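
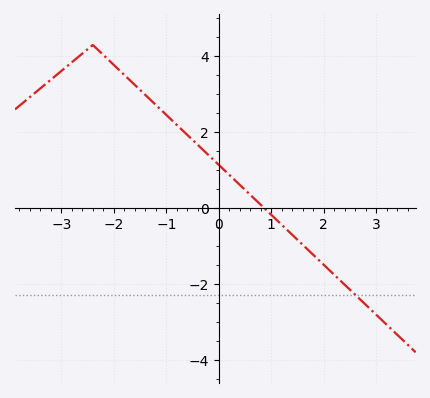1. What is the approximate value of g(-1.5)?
3.11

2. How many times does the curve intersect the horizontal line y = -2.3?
1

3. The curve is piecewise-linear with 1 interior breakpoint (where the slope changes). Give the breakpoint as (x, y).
(-2.4, 4.3)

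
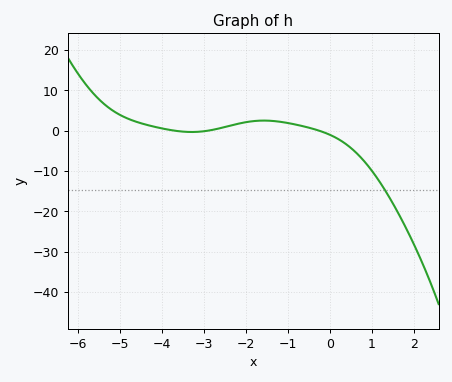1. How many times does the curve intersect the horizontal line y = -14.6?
1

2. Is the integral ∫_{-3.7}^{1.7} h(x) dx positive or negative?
negative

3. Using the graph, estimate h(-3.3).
0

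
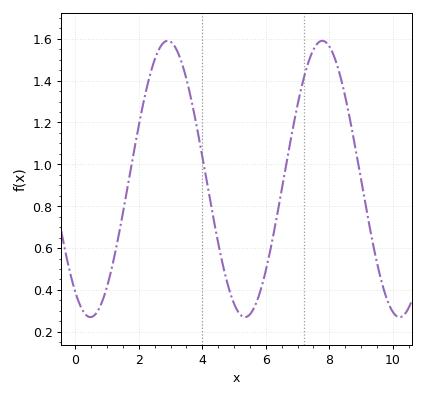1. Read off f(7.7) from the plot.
1.59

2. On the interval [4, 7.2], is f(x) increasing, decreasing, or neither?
neither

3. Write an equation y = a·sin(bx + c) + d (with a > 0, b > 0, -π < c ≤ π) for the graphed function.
y = 0.66sin(1.29x - 2.18) + 0.93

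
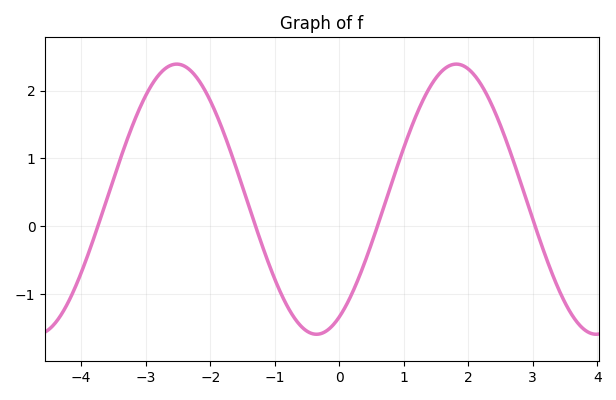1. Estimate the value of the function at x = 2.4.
1.71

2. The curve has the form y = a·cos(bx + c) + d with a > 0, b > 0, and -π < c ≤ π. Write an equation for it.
y = 1.99cos(1.45x - 2.63) + 0.4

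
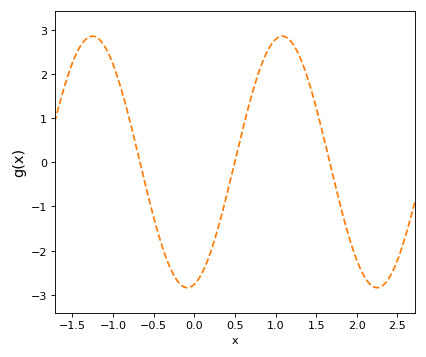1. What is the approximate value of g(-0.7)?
0.2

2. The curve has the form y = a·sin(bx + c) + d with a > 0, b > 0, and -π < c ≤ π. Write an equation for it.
y = 2.85sin(2.7x - 1.3) + 0.01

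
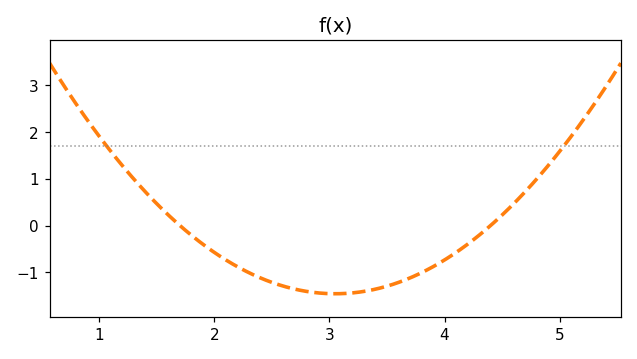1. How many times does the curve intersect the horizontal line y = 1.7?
2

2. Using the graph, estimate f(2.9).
-1.4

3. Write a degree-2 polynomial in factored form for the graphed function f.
y = 0.8(x - 1.7)(x - 4.4)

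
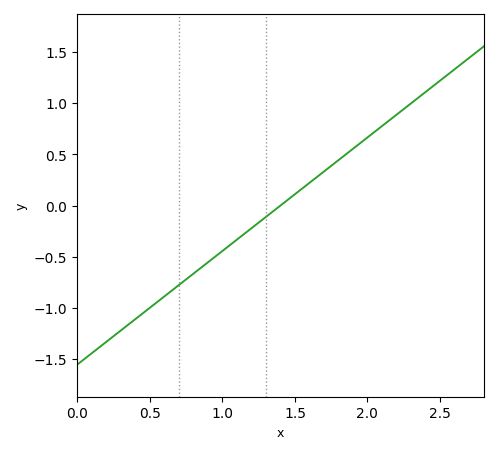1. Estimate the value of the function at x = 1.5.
0.1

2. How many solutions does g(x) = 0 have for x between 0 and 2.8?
1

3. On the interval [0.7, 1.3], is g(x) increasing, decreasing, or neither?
increasing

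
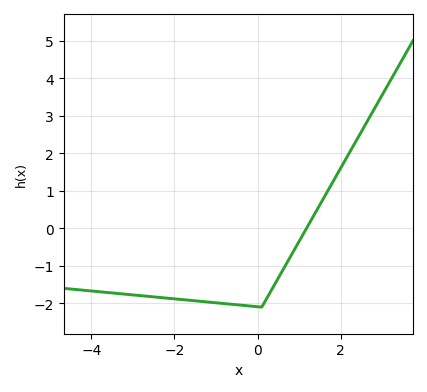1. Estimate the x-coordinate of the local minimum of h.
0.1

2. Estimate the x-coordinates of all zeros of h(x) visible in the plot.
1.18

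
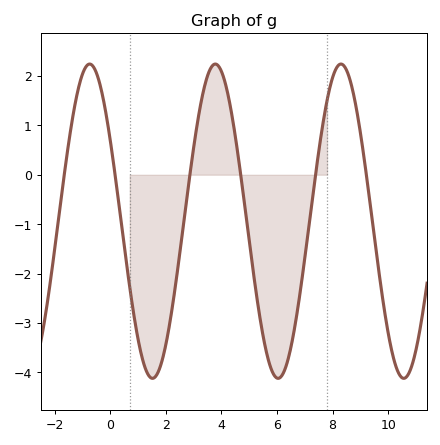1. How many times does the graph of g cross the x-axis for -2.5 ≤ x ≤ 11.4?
6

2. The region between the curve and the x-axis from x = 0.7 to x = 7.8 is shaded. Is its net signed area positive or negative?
negative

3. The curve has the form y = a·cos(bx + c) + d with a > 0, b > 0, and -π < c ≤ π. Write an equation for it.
y = 3.18cos(1.39x + 1.03) - 0.94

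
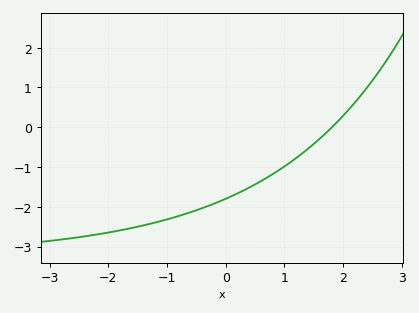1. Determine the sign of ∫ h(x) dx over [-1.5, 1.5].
negative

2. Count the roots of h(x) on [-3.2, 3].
1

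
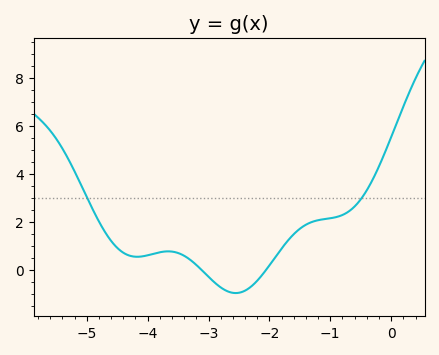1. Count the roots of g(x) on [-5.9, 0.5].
2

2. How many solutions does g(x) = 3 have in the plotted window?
2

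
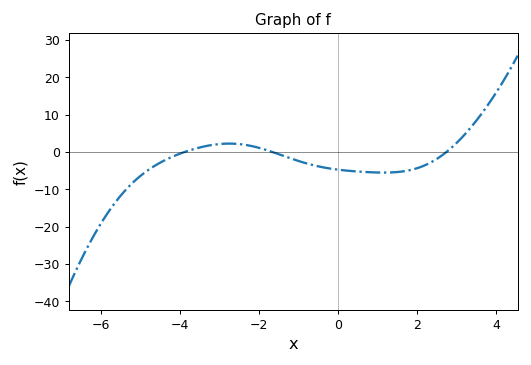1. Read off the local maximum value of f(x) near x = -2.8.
2.22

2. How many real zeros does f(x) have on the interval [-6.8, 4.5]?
3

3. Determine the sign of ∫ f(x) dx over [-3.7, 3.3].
negative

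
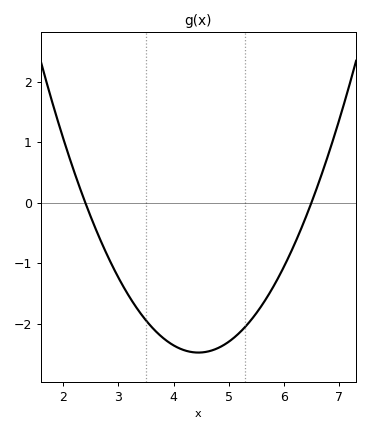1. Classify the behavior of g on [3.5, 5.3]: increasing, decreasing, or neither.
neither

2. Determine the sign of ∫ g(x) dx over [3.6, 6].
negative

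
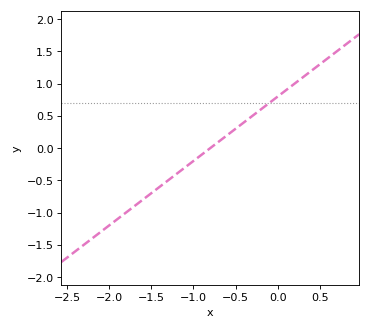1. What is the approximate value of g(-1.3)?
-0.5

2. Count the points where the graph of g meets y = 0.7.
1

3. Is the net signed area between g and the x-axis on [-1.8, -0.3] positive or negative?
negative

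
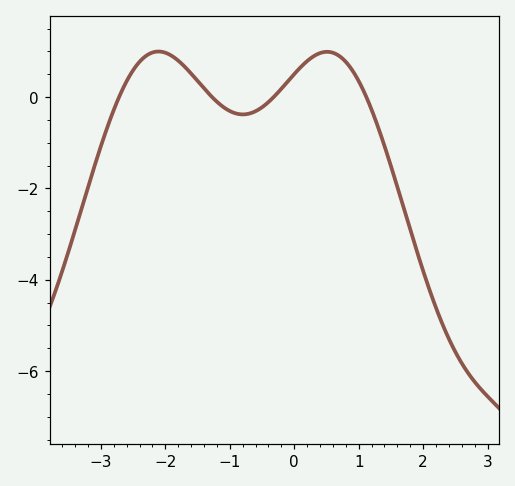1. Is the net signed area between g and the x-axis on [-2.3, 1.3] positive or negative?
positive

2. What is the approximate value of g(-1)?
-0.4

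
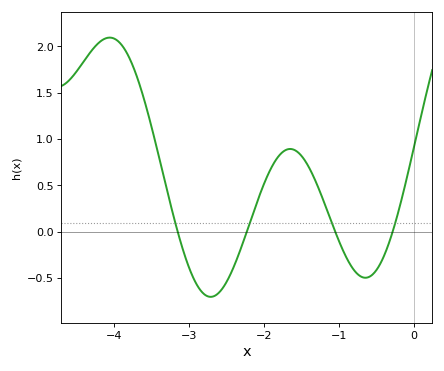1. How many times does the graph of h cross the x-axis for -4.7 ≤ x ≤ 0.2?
4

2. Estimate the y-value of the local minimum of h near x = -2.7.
-0.702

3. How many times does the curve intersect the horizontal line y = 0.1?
4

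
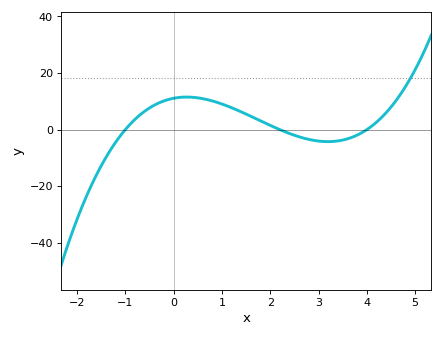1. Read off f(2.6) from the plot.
-2.54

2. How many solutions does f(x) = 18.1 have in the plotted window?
1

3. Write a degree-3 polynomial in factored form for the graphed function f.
y = 1.26(x + 1)(x - 2.2)(x - 4)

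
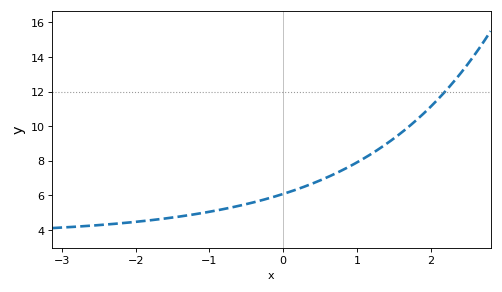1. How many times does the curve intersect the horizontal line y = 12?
1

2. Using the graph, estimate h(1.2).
8.42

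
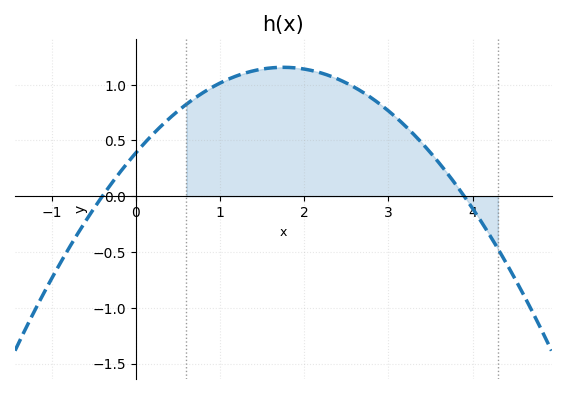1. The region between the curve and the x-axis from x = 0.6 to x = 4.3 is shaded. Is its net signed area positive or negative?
positive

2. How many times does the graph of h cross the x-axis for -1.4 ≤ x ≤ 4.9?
2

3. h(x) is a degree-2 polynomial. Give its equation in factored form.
y = -0.25(x + 0.4)(x - 3.9)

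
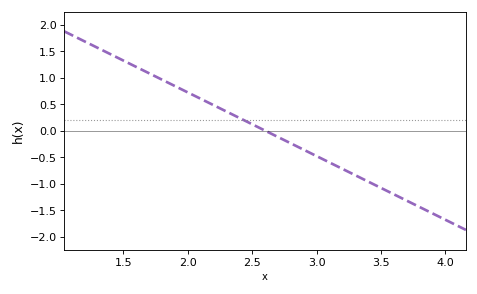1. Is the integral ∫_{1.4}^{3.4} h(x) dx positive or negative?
positive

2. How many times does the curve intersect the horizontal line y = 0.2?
1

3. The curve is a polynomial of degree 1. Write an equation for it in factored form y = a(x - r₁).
y = -1.2(x - 2.6)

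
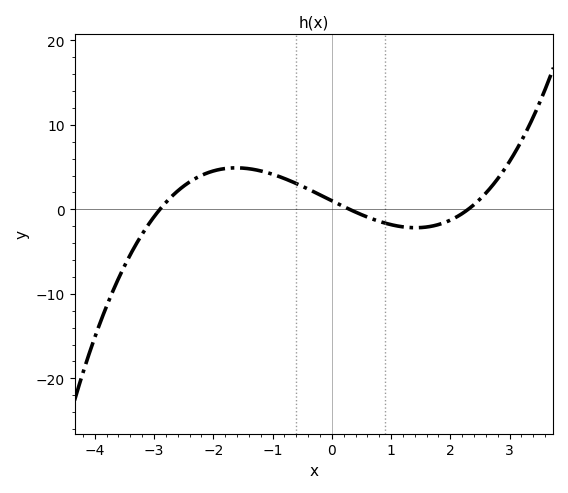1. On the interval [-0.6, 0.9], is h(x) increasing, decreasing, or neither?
decreasing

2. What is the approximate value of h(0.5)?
-0.624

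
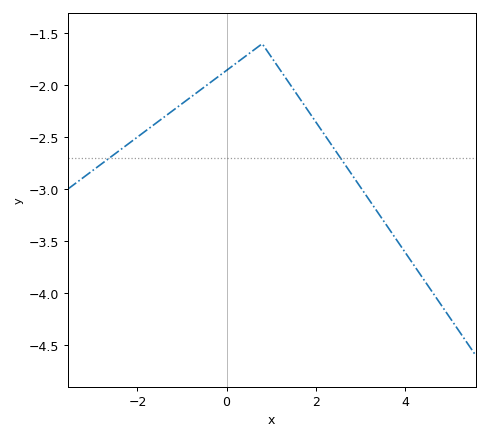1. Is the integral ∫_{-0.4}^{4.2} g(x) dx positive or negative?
negative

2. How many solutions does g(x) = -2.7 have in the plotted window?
2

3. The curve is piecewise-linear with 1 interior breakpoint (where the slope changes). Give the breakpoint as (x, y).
(0.8, -1.6)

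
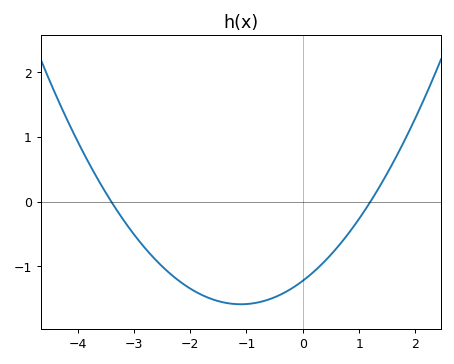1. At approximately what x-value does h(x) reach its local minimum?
-1.1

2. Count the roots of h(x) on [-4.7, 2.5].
2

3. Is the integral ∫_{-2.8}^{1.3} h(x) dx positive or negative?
negative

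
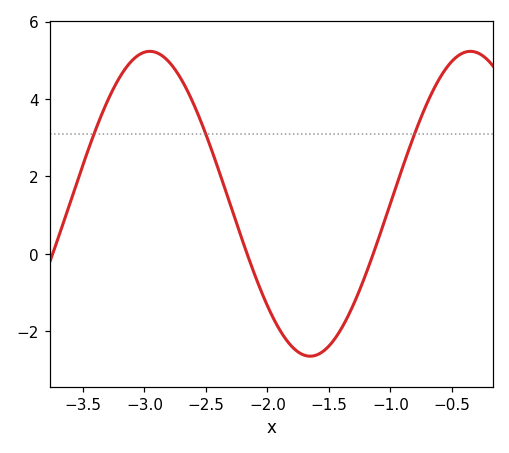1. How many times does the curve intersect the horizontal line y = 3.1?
3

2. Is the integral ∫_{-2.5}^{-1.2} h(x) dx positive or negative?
negative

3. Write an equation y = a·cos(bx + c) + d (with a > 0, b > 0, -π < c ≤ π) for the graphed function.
y = 3.94cos(2.41x + 0.84) + 1.29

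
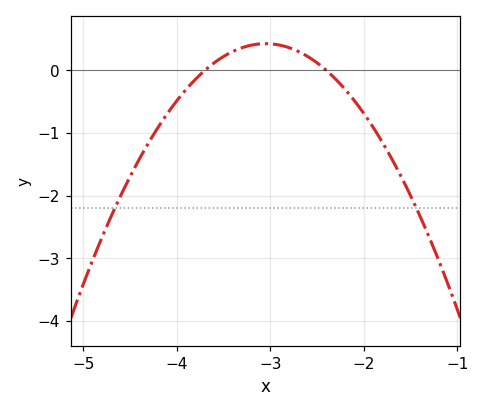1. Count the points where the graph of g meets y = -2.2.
2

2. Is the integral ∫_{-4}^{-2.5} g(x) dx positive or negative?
positive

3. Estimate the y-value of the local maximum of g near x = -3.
0.4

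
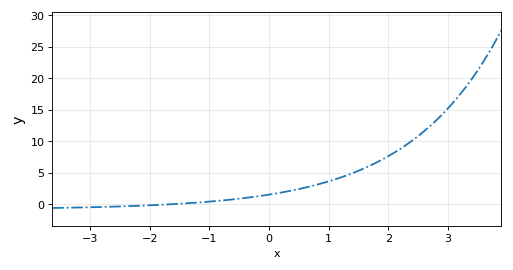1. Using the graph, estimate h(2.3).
9.41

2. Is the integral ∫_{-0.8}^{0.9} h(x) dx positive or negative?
positive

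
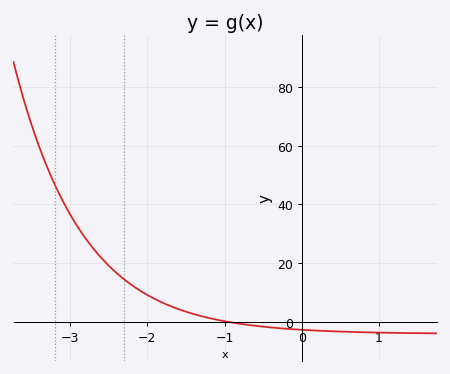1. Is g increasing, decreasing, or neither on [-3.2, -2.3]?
decreasing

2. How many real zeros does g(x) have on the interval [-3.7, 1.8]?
1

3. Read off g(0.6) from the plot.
-3.23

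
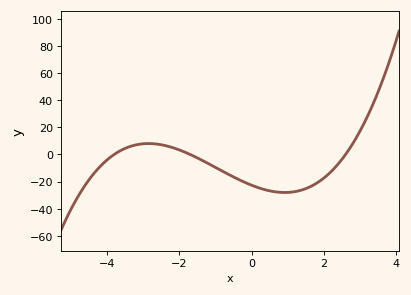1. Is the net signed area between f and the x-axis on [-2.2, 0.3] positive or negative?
negative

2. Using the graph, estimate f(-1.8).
1.19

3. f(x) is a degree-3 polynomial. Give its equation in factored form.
y = 1.35(x + 3.8)(x + 1.7)(x - 2.6)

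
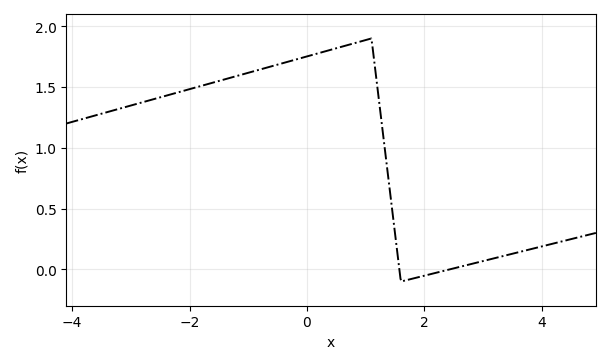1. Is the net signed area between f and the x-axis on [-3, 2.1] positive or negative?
positive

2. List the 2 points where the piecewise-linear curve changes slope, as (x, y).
(1.1, 1.9); (1.6, -0.1)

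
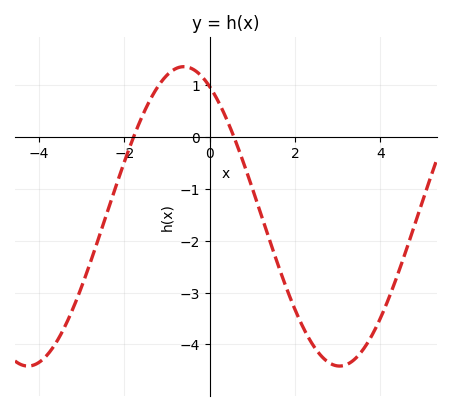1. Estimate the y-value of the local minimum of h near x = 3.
-4.42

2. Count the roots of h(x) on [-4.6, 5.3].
2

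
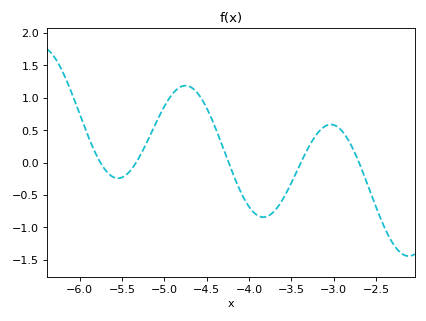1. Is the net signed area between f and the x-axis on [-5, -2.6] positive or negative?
positive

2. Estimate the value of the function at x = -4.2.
-0.15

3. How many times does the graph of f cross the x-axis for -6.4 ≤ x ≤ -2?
5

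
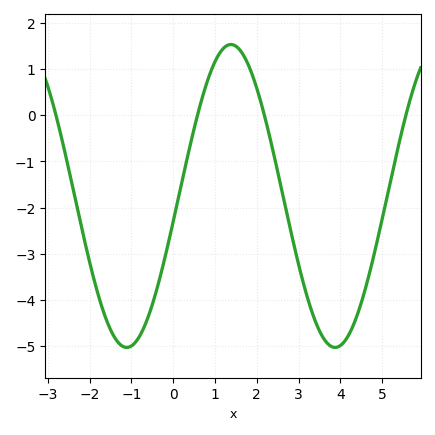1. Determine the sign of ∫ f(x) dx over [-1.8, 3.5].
negative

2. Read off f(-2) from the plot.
-3.2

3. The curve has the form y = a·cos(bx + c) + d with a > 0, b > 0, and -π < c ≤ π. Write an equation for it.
y = 3.28cos(1.3x - 1.7) - 1.75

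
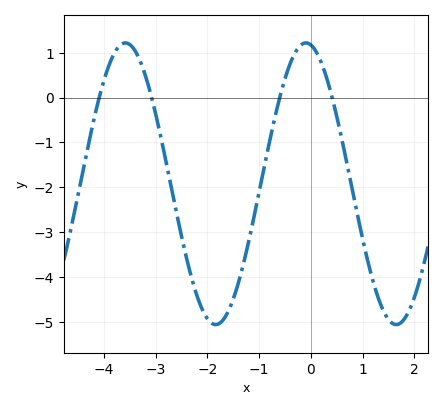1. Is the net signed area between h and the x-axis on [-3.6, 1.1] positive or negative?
negative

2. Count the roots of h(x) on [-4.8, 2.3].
4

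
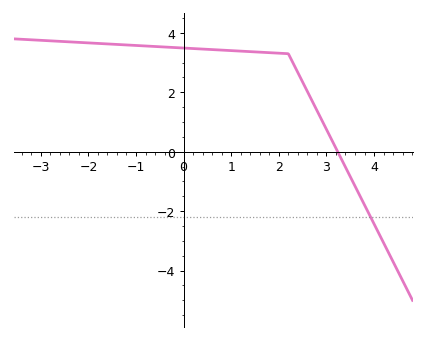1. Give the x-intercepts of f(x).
3.2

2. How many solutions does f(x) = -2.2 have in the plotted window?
1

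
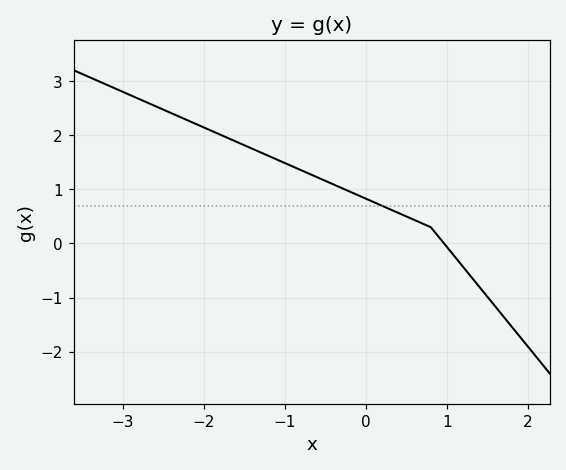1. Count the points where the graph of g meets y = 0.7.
1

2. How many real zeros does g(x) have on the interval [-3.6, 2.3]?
1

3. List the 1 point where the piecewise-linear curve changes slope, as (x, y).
(0.8, 0.3)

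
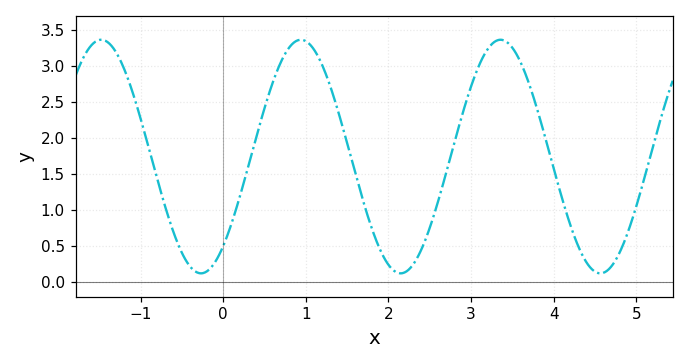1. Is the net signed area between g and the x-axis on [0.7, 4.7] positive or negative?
positive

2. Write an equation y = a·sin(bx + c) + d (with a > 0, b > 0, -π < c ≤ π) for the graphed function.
y = 1.62sin(2.6x - 0.872) + 1.74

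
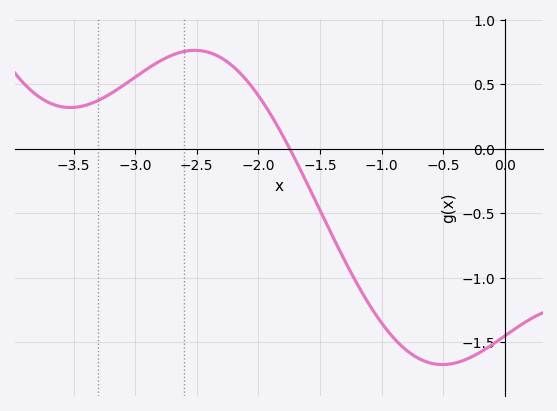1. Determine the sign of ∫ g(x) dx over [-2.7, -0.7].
negative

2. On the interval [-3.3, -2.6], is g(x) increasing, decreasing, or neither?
increasing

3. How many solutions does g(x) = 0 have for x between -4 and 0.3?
1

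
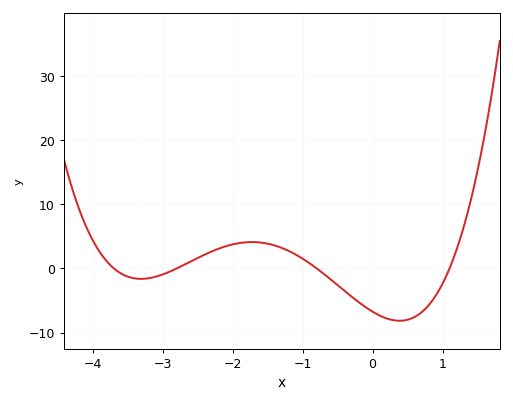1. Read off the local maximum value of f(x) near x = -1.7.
4.11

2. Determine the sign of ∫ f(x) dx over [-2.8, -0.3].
positive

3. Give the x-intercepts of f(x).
-3.7, -2.8, -0.8, 1.1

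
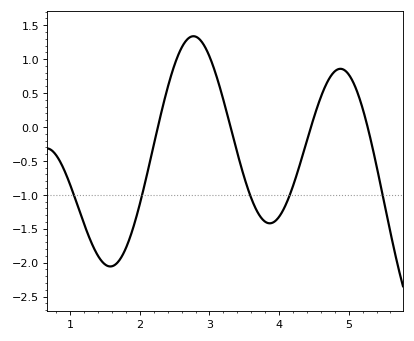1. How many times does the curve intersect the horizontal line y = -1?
5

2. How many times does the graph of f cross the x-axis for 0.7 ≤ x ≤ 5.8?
4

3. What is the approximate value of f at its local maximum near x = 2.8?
1.34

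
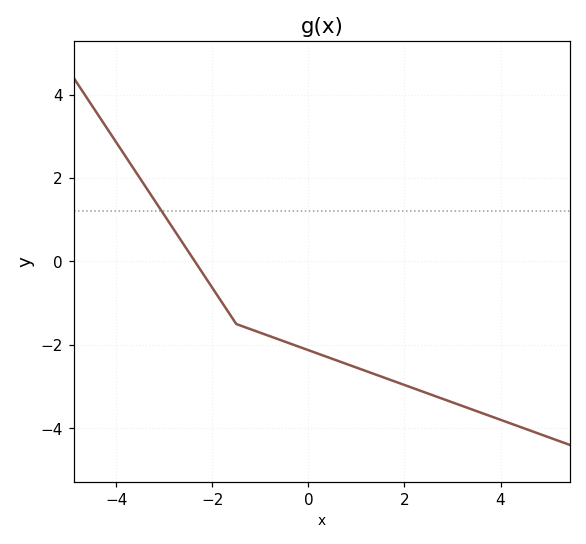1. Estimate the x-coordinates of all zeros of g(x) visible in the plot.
-2.36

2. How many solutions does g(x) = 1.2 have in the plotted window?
1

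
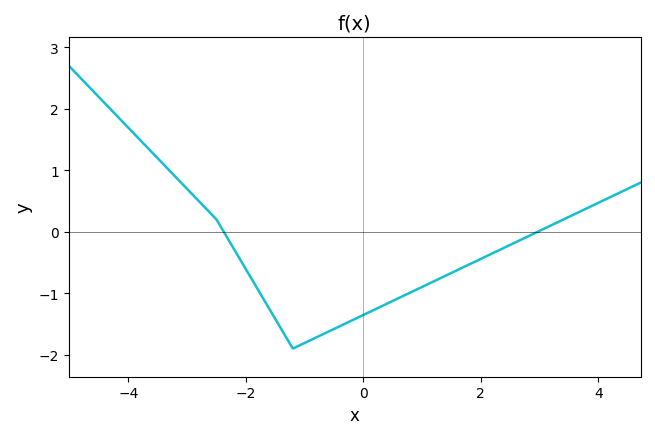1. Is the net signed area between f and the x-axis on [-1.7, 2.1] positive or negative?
negative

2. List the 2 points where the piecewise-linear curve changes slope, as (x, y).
(-2.5, 0.2); (-1.2, -1.9)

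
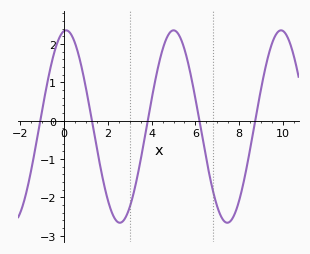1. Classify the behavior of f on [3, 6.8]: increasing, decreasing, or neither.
neither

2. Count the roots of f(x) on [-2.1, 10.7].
5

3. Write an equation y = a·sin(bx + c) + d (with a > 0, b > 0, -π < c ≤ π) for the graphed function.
y = 2.51sin(1.3x + 1.5) - 0.15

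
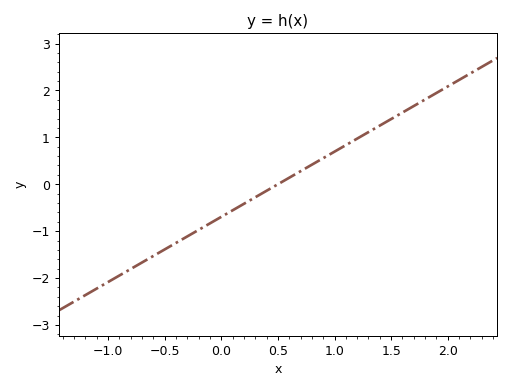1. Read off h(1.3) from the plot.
1.11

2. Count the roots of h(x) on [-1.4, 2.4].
1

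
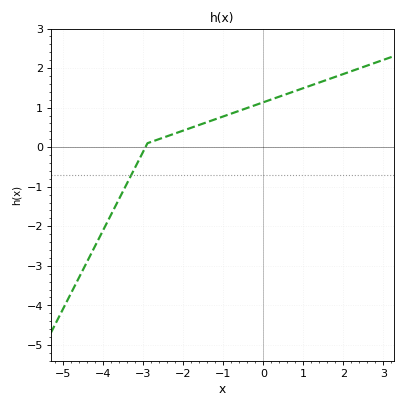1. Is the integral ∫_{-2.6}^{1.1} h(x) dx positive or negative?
positive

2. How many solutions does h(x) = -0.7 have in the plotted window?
1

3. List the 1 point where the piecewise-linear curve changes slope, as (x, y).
(-2.9, 0.1)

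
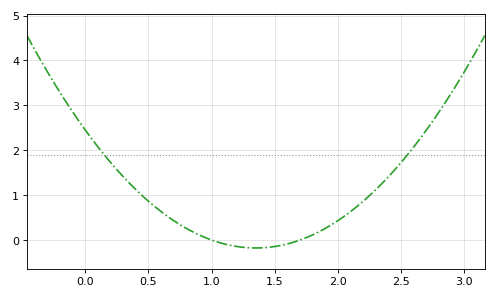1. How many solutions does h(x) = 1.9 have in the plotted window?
2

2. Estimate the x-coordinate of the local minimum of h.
1.35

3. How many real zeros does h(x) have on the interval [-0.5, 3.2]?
2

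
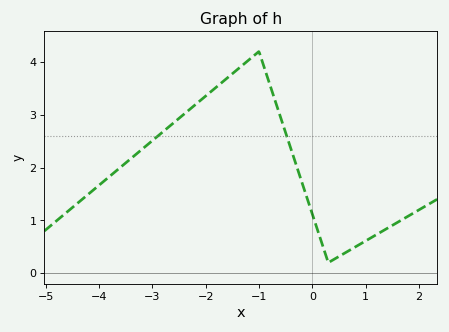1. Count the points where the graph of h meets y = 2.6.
2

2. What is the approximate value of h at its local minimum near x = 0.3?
0.2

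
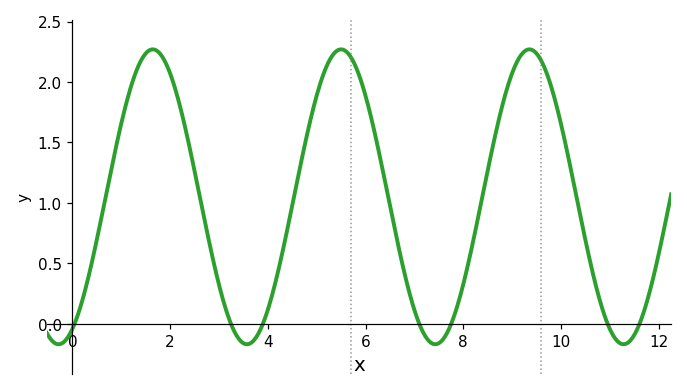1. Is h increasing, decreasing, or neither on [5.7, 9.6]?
neither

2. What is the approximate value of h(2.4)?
1.46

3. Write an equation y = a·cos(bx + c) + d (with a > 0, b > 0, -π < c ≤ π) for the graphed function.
y = 1.22cos(1.63x - 2.68) + 1.05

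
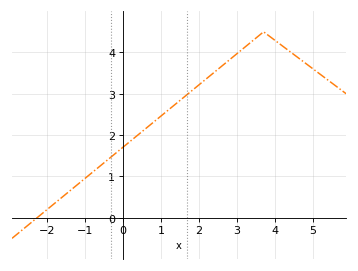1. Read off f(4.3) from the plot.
4.1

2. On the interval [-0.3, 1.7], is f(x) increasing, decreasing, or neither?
increasing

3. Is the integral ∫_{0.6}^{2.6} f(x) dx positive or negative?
positive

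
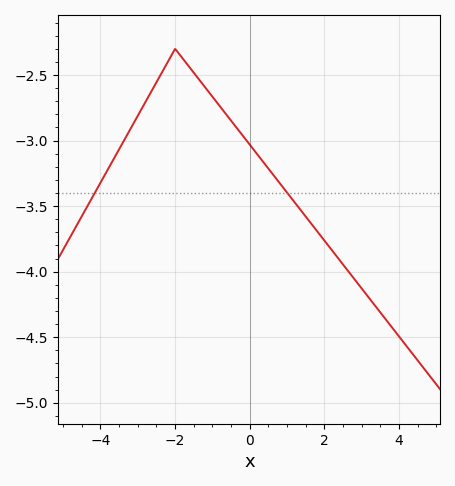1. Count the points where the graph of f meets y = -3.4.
2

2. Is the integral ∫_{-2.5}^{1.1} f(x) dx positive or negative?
negative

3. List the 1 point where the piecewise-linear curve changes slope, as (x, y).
(-2, -2.3)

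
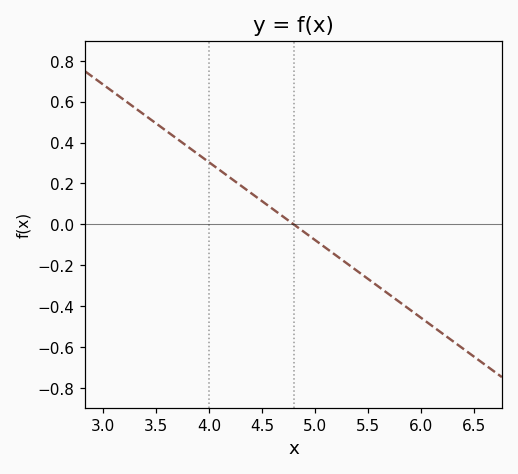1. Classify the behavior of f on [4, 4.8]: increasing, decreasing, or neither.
decreasing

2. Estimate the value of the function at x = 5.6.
-0.3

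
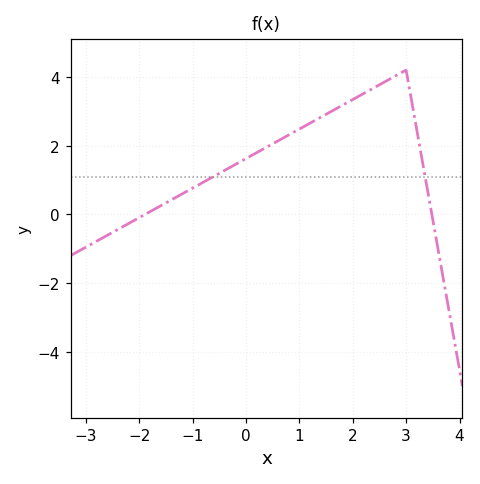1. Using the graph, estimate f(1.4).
2.82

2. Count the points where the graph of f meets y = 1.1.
2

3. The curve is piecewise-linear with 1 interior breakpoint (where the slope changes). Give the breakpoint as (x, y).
(3, 4.2)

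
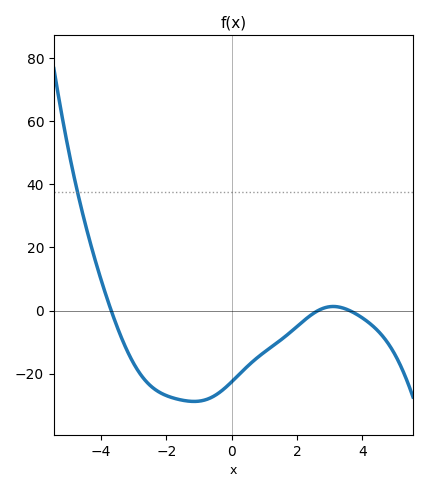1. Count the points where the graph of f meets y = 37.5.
1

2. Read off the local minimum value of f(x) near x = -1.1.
-28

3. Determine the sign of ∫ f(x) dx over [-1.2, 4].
negative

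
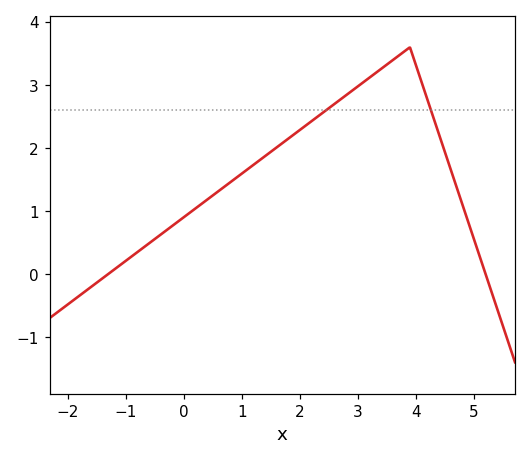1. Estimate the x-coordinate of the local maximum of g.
3.9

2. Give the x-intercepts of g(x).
-1.3, 5.2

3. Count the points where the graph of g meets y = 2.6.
2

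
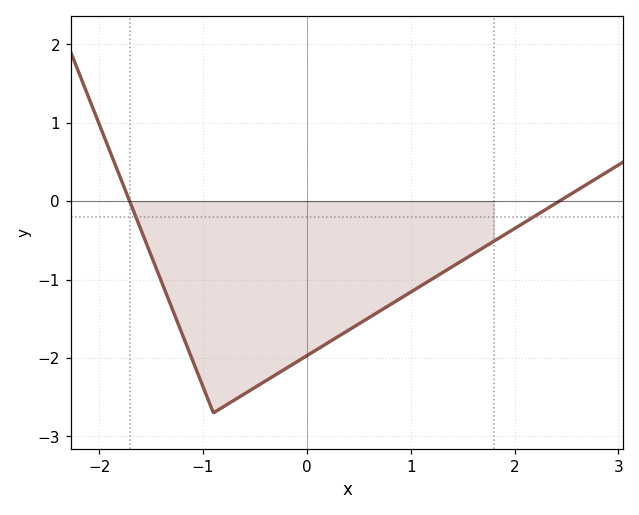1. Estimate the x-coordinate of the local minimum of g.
-0.9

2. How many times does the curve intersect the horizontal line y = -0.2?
2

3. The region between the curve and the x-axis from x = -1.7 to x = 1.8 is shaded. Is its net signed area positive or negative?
negative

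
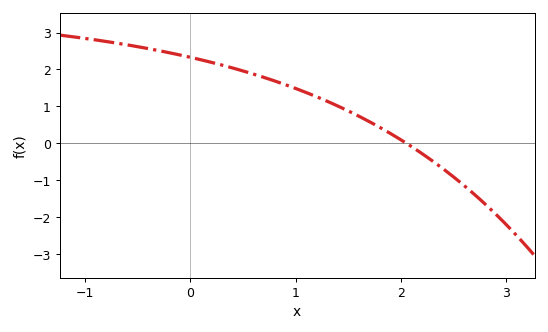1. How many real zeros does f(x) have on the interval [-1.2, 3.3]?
1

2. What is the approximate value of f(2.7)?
-1.4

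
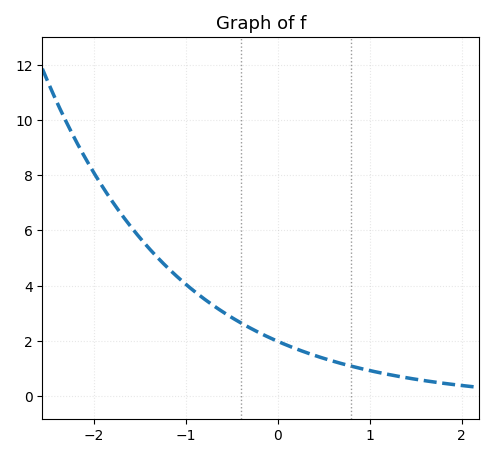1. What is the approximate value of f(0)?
2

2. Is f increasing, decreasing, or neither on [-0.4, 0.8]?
decreasing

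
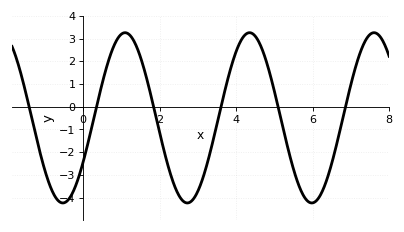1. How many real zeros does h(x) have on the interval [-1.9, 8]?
6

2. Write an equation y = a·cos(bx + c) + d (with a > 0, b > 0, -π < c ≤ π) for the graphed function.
y = 3.75cos(1.93x - 2.11) - 0.49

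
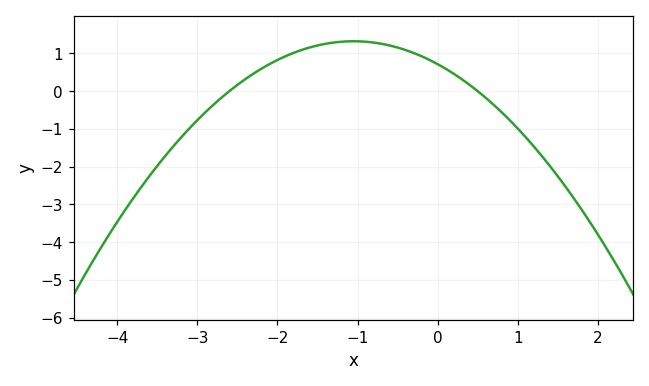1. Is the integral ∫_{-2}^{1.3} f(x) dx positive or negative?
positive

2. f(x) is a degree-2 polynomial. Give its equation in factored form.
y = -0.55(x + 2.6)(x - 0.5)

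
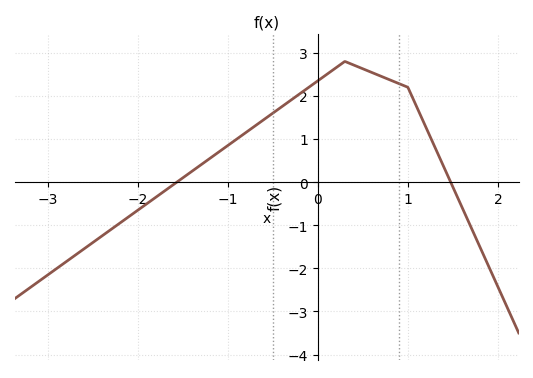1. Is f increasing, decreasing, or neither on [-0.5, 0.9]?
neither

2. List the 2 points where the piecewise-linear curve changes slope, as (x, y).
(0.3, 2.8); (1, 2.2)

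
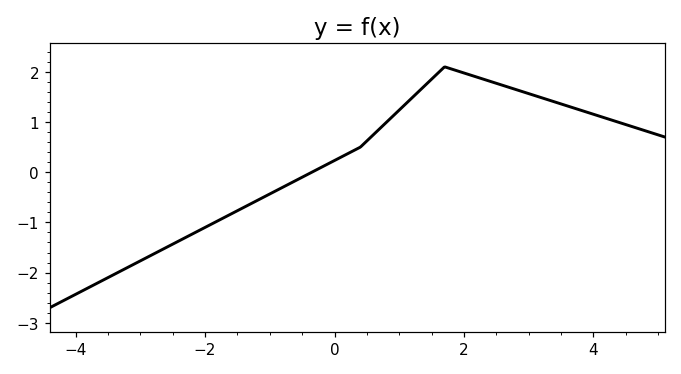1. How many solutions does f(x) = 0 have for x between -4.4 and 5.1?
1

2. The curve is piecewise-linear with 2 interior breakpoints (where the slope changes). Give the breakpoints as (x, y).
(0.4, 0.5); (1.7, 2.1)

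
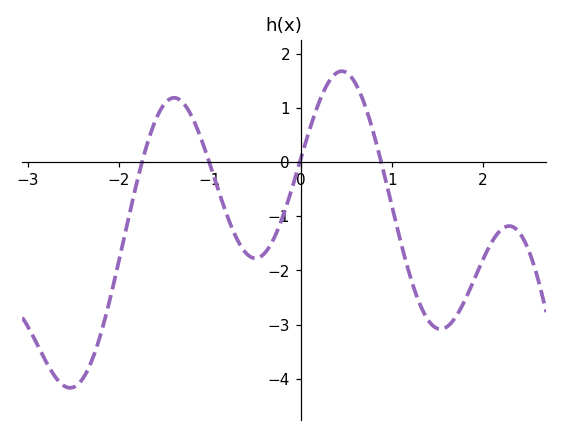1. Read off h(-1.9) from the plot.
-1.1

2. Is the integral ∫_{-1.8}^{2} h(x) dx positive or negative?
negative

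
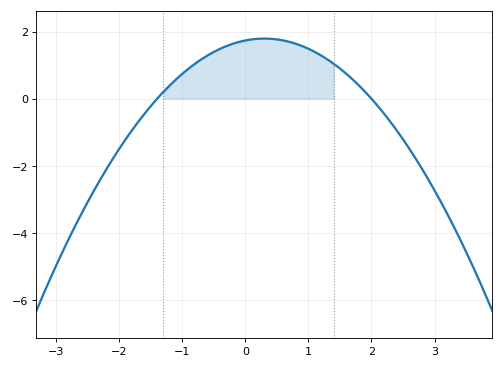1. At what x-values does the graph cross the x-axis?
-1.4, 2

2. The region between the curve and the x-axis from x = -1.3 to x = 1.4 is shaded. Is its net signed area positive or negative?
positive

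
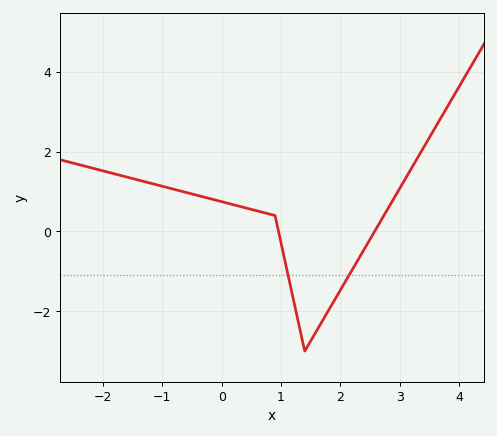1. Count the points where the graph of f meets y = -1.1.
2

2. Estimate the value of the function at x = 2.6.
0.055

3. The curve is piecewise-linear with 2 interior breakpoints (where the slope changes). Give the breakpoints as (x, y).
(0.9, 0.4); (1.4, -3)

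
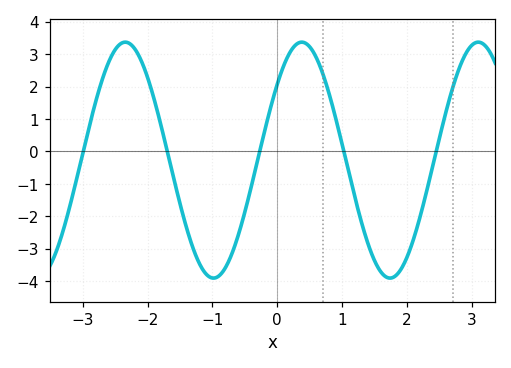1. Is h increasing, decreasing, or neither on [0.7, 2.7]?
neither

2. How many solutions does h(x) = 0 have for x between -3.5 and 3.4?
5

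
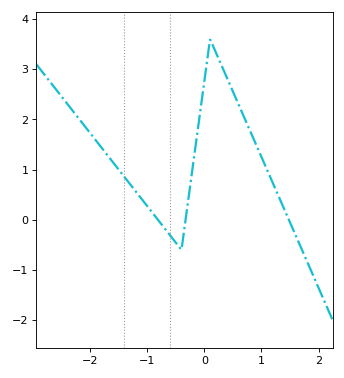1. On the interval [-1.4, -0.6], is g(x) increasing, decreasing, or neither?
decreasing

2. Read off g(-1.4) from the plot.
0.855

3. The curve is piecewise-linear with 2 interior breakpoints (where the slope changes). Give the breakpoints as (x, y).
(-0.4, -0.6); (0.1, 3.6)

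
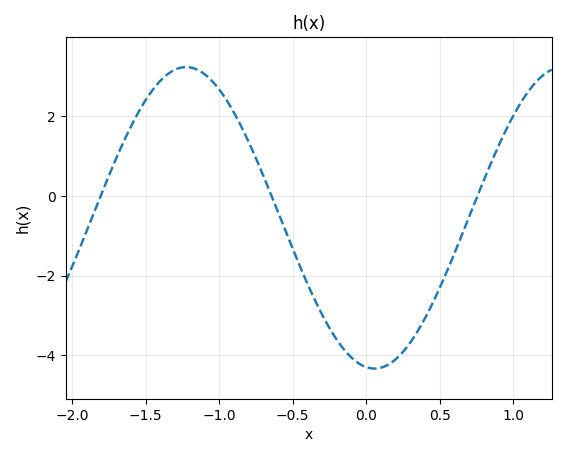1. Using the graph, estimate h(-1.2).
3.2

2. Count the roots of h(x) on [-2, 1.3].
3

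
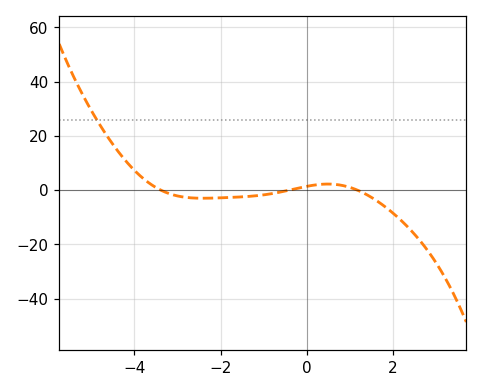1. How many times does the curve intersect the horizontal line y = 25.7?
1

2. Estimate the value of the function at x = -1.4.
-2.4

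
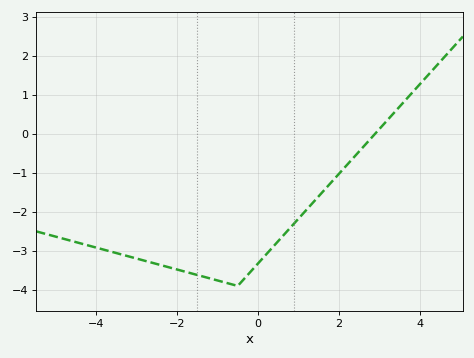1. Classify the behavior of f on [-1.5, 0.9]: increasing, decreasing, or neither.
neither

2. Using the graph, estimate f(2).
-1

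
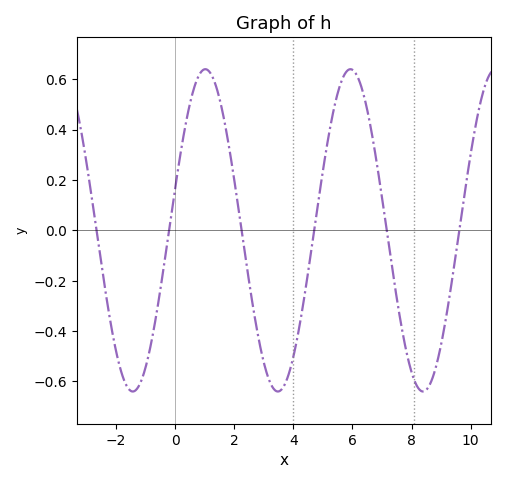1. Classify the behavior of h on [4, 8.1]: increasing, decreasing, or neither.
neither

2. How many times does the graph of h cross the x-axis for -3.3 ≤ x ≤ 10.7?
6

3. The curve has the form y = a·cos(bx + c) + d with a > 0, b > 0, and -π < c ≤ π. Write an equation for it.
y = 0.64cos(1.28x - 1.31) + 0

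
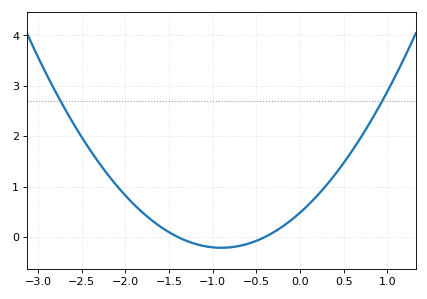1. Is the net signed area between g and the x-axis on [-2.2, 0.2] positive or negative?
positive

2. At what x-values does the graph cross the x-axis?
-1.4, -0.4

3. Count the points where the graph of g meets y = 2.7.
2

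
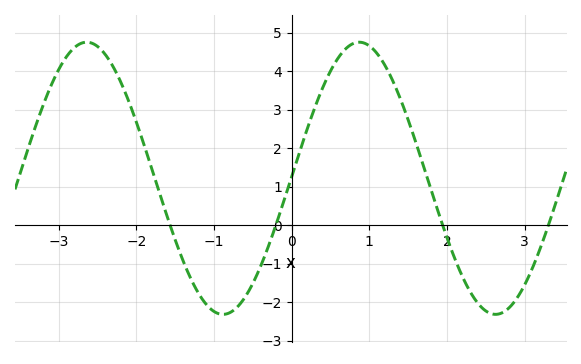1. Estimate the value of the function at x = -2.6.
4.75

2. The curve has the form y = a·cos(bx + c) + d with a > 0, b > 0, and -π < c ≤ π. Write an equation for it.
y = 3.54cos(1.79x - 1.56) + 1.22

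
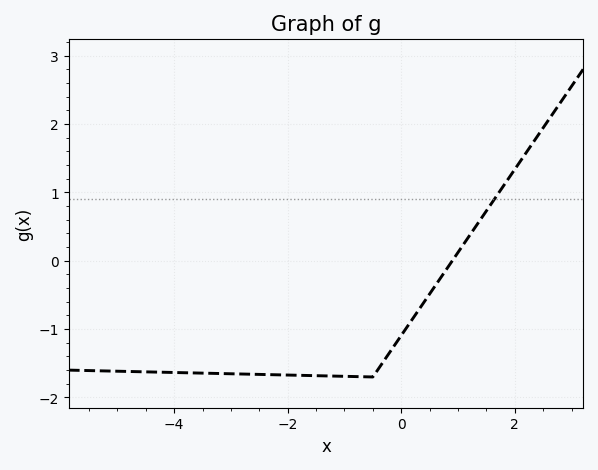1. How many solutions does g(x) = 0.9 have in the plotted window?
1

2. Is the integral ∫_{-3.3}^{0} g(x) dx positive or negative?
negative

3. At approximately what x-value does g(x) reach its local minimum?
-0.6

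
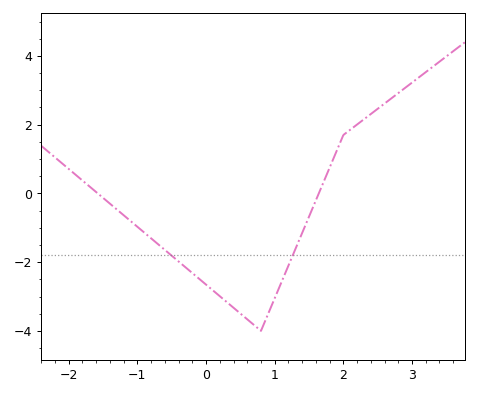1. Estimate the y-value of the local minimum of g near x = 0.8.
-4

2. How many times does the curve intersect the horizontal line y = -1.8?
2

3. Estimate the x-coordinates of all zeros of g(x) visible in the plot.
-1.58, 1.64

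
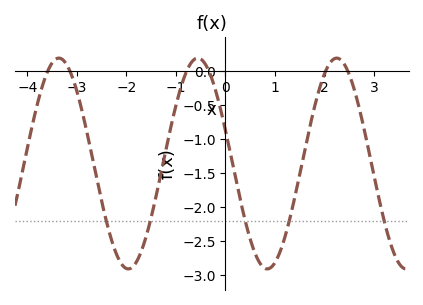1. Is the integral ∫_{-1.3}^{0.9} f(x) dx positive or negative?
negative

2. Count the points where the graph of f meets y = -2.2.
5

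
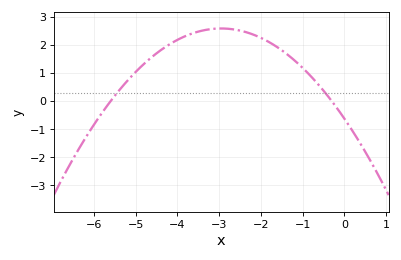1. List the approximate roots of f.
-5.6, -0.2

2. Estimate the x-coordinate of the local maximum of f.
-3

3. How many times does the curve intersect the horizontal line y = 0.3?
2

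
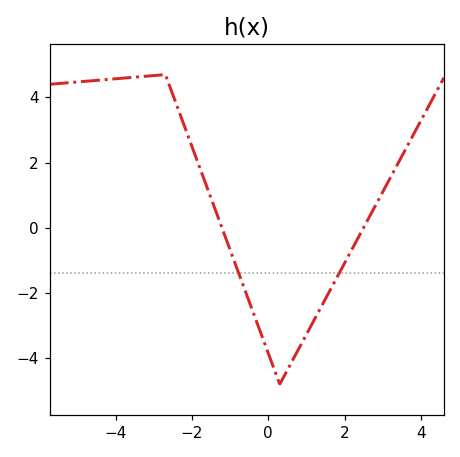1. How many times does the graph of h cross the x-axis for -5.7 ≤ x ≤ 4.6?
2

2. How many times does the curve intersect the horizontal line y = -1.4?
2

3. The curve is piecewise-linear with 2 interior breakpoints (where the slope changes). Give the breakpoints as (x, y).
(-2.7, 4.7); (0.3, -4.8)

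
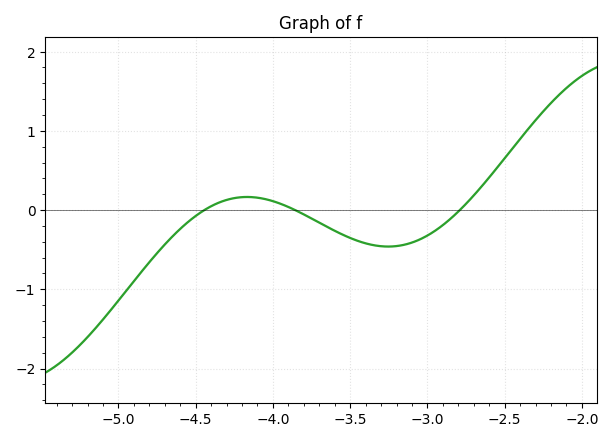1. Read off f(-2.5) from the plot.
0.654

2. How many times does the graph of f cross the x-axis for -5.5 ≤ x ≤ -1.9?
3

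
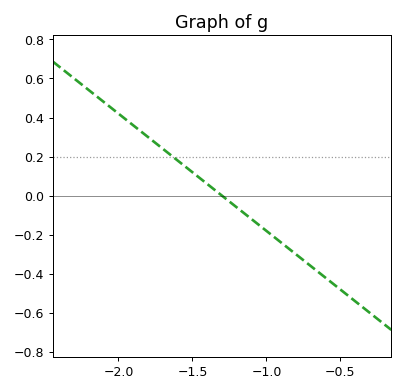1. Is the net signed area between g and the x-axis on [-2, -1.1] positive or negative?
positive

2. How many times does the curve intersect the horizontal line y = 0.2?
1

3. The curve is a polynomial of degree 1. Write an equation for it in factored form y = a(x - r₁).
y = -0.6(x + 1.3)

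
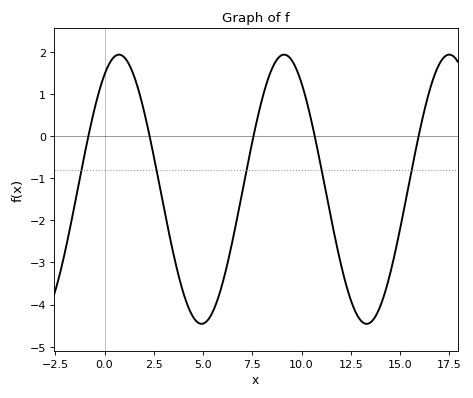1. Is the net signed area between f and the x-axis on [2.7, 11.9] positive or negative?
negative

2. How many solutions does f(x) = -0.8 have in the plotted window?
5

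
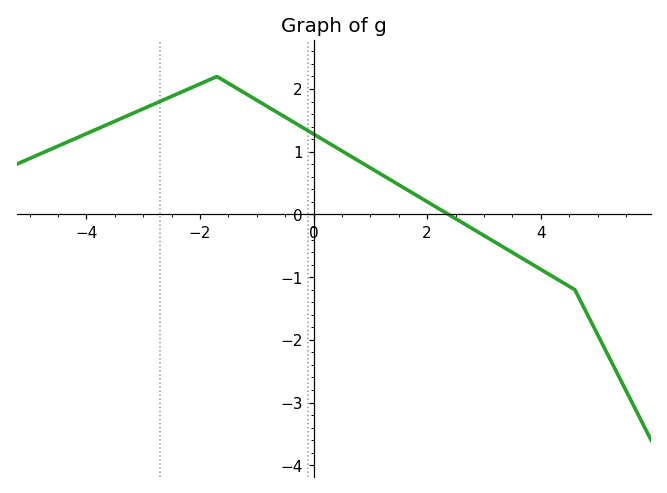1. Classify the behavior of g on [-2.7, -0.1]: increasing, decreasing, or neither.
neither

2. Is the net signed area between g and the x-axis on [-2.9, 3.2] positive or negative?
positive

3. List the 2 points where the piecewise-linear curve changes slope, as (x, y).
(-1.7, 2.2); (4.6, -1.2)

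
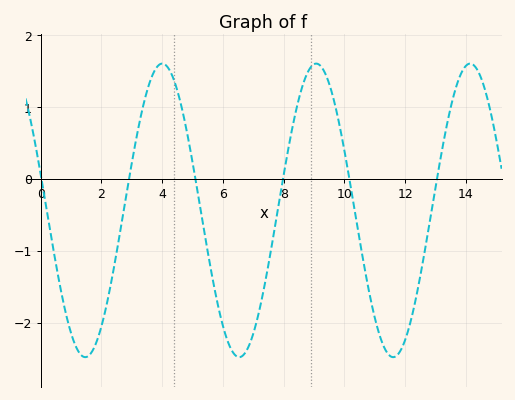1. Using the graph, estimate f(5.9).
-1.9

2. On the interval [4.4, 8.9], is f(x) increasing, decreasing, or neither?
neither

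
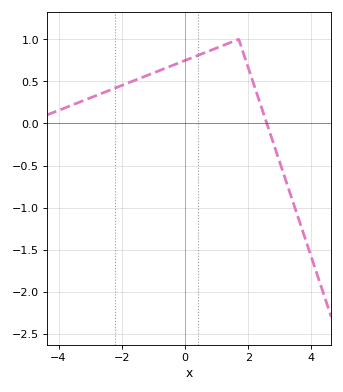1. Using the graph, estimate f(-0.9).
0.614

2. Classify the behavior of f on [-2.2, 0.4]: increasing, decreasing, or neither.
increasing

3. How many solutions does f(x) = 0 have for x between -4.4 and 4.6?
1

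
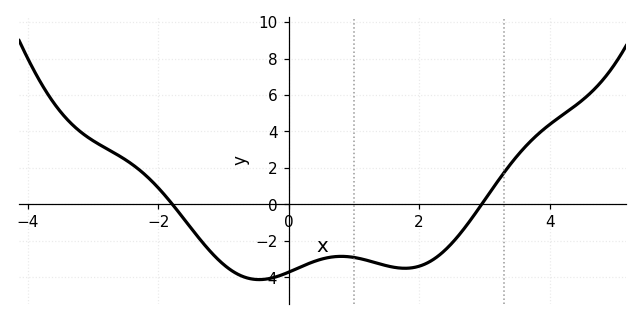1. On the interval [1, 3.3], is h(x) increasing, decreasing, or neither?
neither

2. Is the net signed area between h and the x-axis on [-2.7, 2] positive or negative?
negative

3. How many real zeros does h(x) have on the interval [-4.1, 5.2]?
2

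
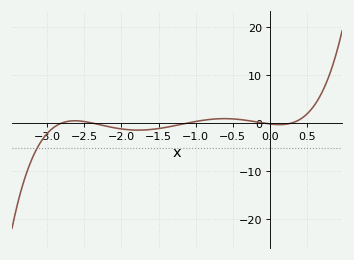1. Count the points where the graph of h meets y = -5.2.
1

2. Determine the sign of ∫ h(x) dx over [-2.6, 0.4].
negative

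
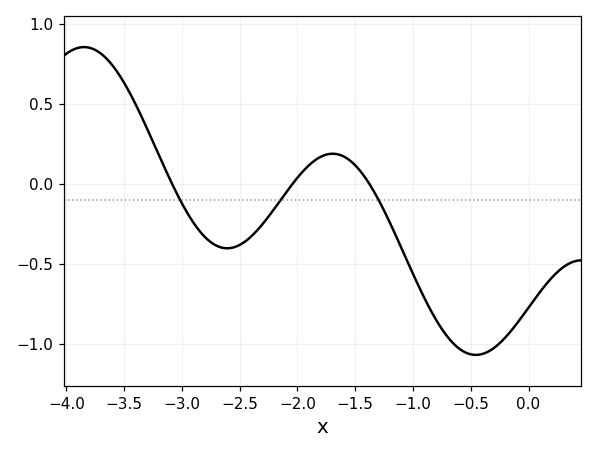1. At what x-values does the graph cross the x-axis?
-3.1, -2, -1.4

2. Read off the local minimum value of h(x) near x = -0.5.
-1.05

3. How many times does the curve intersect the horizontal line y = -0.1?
3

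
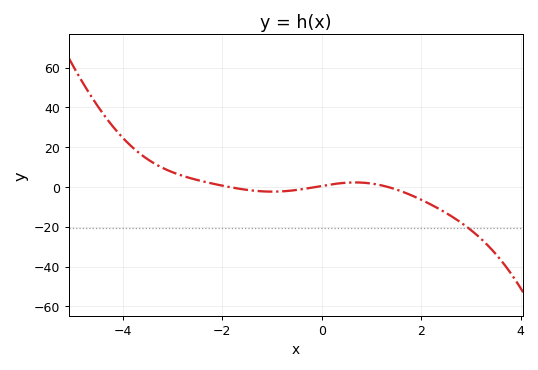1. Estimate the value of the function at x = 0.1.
0.95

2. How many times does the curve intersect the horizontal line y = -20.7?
1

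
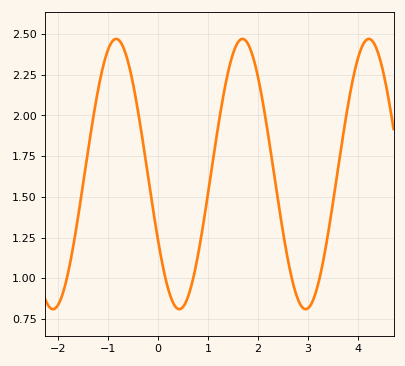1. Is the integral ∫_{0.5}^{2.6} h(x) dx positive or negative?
positive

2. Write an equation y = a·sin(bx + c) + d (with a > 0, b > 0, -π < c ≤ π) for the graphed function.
y = 0.83sin(2.48x - 2.62) + 1.64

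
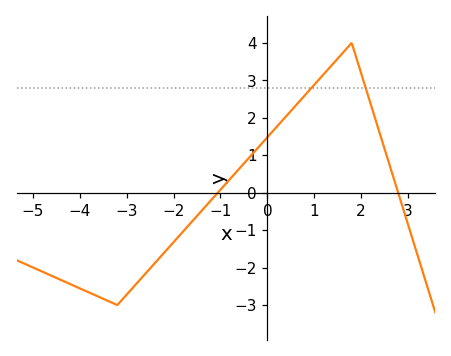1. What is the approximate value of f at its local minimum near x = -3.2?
-3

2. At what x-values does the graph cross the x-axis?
-1.06, 2.79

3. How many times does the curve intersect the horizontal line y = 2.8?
2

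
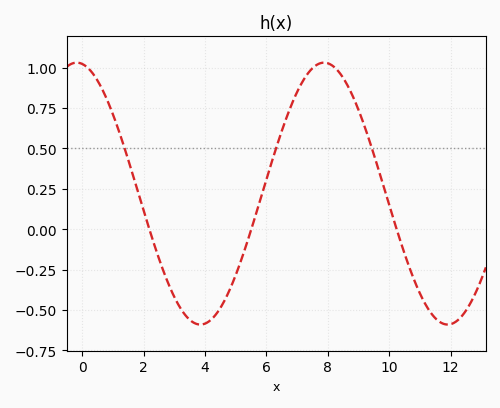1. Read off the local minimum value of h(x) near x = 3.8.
-0.58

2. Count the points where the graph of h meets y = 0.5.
3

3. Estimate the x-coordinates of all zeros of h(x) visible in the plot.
2.2, 5.6, 10.2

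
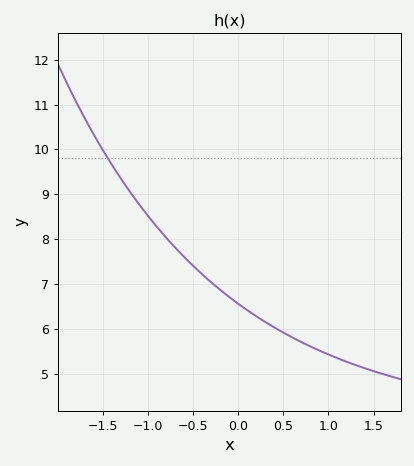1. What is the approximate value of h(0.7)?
5.7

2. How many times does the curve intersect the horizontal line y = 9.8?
1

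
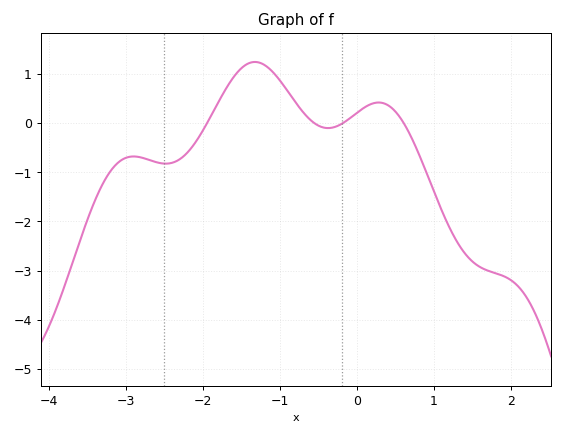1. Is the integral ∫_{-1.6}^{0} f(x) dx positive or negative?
positive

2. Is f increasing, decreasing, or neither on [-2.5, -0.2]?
neither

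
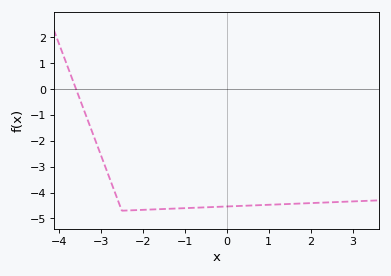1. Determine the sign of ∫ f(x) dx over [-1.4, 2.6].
negative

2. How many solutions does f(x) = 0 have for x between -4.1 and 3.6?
1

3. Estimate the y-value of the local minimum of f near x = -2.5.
-4.7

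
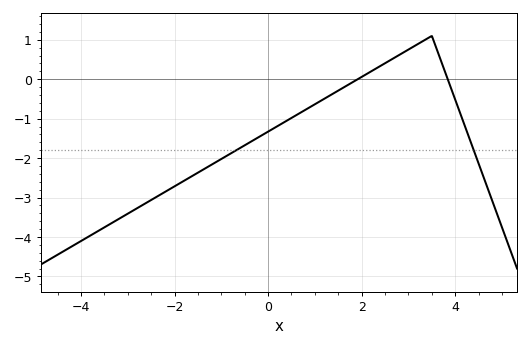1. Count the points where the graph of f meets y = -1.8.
2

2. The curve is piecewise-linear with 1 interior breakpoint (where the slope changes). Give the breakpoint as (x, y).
(3.5, 1.1)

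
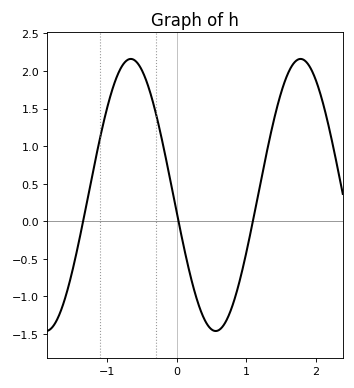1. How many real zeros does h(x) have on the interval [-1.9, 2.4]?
3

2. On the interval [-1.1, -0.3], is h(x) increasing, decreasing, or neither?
neither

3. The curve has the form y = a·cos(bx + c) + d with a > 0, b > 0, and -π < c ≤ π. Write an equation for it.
y = 1.81cos(2.6x + 1.7) + 0.35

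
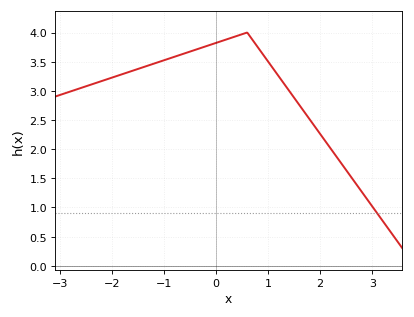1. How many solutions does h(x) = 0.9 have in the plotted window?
1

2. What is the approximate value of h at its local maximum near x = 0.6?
4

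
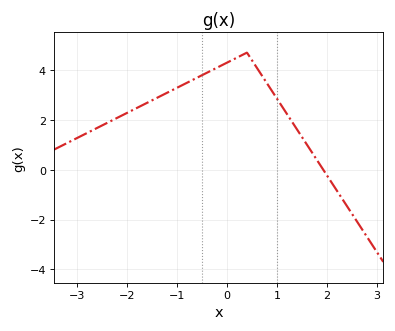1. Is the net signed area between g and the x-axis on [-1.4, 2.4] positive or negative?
positive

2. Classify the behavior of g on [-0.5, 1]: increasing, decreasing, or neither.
neither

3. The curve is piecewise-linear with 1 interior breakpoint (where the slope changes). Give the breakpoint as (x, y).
(0.4, 4.7)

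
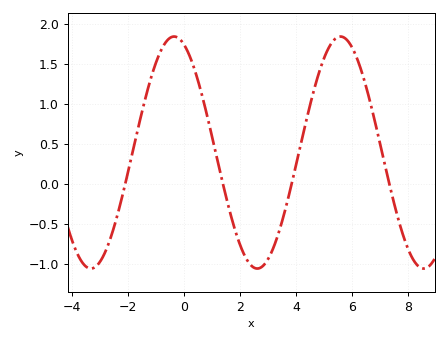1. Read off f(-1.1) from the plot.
1.41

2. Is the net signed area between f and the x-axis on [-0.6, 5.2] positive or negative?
positive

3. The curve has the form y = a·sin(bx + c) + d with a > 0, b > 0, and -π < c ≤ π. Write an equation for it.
y = 1.45sin(1.06x + 1.94) + 0.39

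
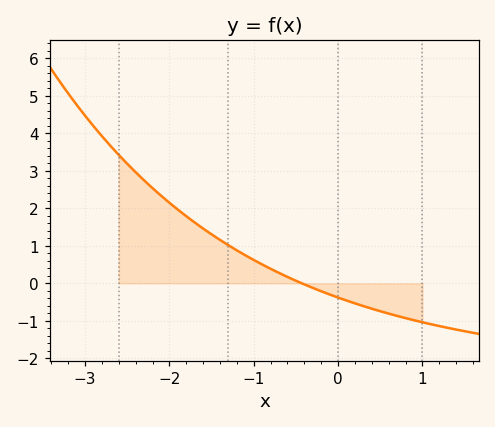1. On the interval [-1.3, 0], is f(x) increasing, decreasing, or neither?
decreasing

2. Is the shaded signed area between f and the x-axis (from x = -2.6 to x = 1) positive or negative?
positive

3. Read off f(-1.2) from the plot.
0.9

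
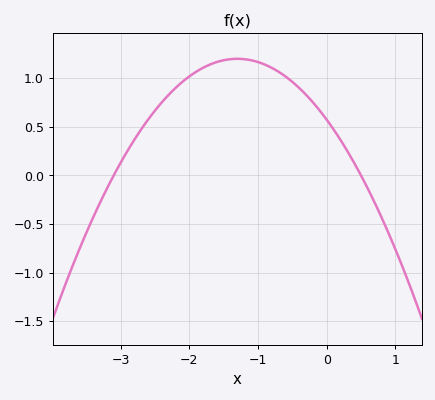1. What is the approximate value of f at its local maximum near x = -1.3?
1.2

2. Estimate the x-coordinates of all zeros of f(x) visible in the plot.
-3.1, 0.5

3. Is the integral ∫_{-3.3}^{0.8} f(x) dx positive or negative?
positive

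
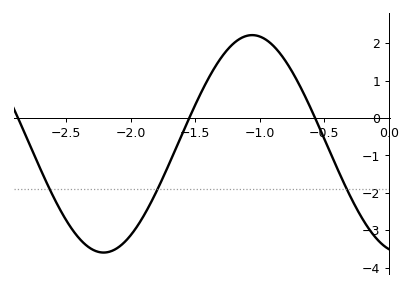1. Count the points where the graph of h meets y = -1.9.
3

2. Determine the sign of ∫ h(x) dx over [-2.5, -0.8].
negative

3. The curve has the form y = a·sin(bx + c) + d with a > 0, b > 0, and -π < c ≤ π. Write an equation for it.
y = 2.91sin(2.7x - 1.8) - 0.69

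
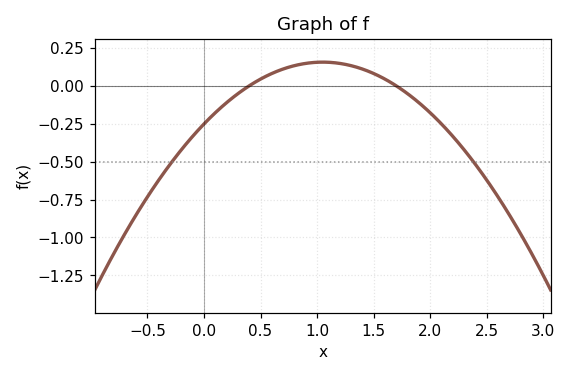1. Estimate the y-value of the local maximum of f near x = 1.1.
0.16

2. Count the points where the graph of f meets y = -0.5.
2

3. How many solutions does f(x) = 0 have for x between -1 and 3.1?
2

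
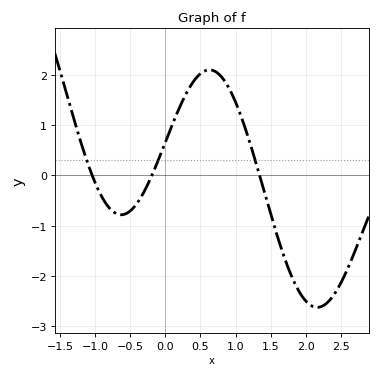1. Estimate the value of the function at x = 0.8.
2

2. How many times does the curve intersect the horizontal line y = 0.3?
3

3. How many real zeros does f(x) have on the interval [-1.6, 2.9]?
3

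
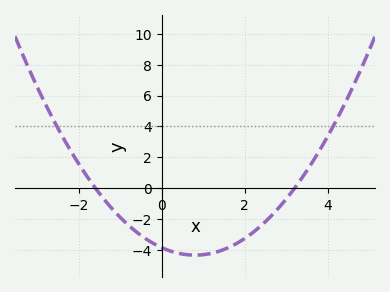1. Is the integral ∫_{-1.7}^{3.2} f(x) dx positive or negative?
negative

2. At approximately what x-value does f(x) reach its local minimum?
0.8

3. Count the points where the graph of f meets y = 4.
2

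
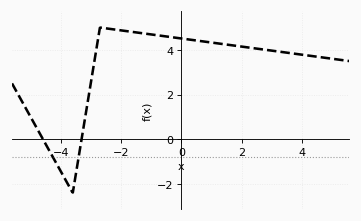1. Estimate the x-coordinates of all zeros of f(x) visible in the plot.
-4.59, -3.31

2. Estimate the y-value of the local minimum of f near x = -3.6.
-2.4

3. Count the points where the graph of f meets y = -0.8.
2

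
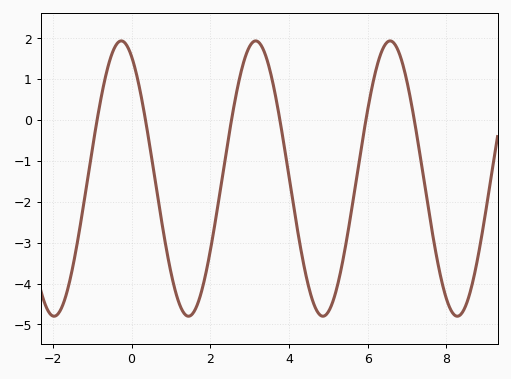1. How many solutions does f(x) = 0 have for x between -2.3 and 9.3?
6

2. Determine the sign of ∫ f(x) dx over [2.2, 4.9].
negative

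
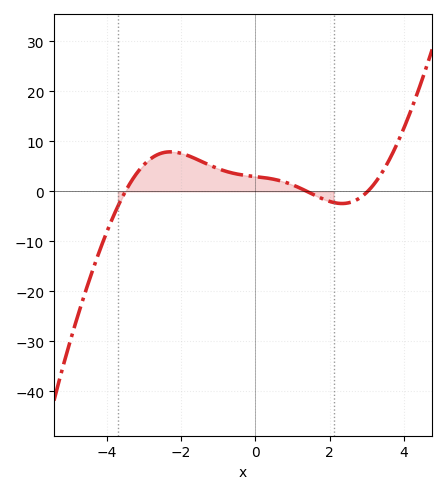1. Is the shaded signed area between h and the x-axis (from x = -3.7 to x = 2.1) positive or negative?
positive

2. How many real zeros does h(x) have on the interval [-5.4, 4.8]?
3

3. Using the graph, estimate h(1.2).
1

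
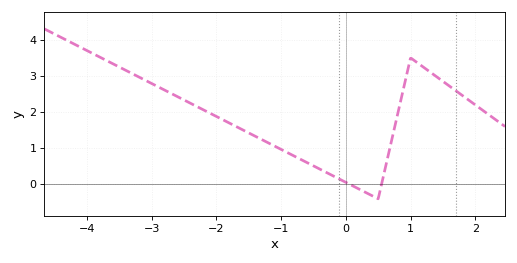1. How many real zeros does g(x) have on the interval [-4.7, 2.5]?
2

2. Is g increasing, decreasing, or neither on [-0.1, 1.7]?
neither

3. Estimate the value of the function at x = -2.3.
2.1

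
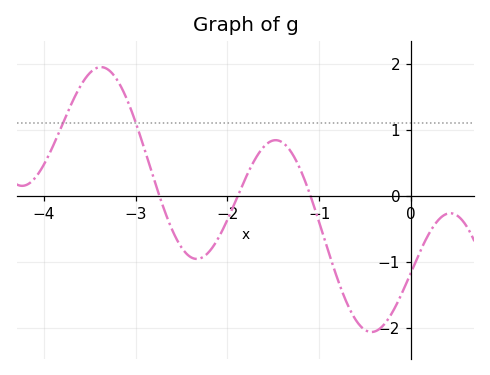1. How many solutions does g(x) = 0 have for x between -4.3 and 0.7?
3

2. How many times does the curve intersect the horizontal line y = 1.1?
2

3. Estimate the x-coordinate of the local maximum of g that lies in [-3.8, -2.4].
-3.4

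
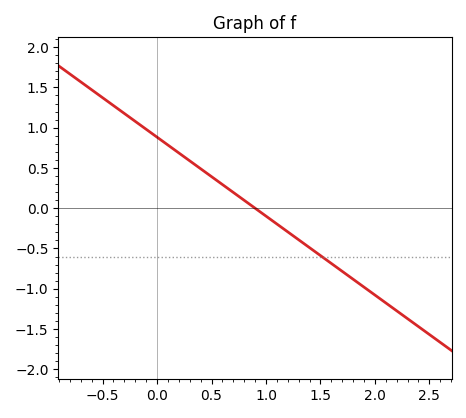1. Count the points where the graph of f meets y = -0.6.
1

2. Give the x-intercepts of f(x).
0.9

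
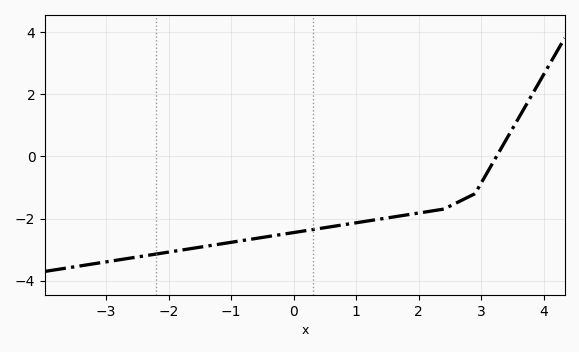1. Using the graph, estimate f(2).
-1.83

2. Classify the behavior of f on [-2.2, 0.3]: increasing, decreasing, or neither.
increasing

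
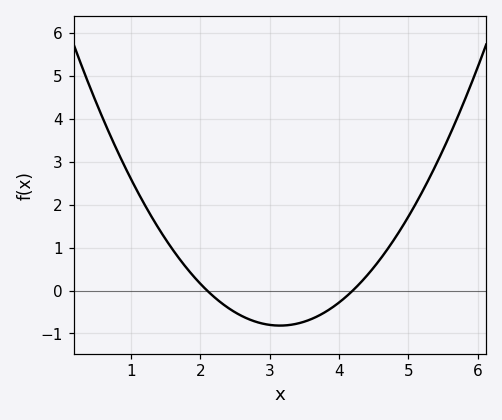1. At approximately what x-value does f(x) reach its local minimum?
3.2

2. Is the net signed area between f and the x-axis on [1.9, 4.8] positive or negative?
negative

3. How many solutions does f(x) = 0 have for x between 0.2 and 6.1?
2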